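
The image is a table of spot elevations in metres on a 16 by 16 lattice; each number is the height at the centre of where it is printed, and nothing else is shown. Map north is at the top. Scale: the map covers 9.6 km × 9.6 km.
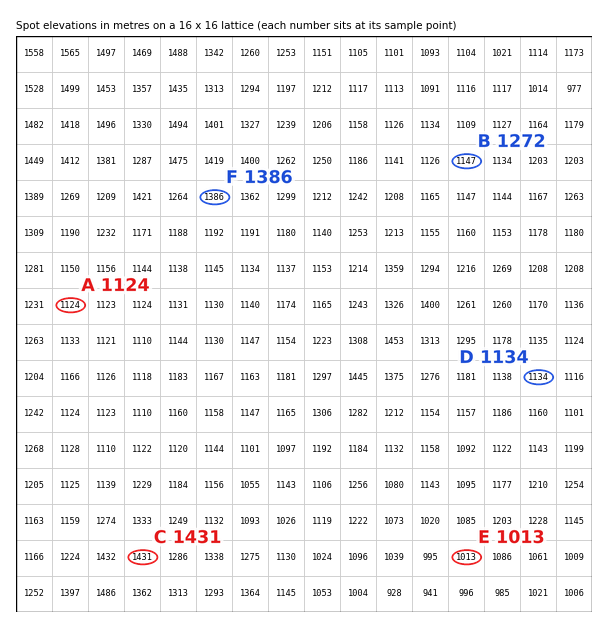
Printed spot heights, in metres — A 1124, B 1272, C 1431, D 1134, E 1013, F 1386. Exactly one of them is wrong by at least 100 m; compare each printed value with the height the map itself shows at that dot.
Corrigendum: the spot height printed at B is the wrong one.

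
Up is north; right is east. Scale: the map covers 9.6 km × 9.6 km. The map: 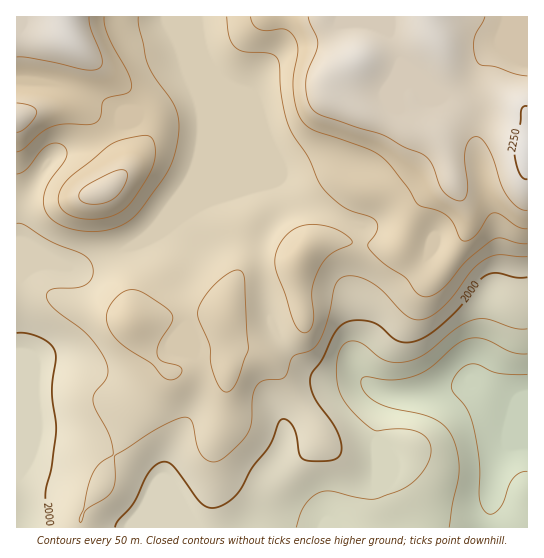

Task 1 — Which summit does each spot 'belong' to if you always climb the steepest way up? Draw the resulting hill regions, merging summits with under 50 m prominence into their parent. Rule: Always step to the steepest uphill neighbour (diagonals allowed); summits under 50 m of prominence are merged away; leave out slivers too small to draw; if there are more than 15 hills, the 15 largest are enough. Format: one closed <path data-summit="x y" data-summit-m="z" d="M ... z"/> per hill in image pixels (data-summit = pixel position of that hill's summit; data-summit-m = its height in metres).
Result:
<path data-summit="527 151" data-summit-m="2260" d="M527 16l-330 1 0 74 6 43-6 31-9 22-17 19-12 17-22 21-32 12-24 12-42-3-10 6-8 8-5-2 1 251 511-1z"/><path data-summit="105 190" data-summit-m="2214" d="M187 77l-18 10-38 32-9 4-16 12-21 10-24 7-14 11-23 34-5 12 2 68 18-12 19 0 11 3 16-1 20-11 32-12 22-21 12-17 17-19 12-33 3-20-2-23-6-24z"/><path data-summit="63 17" data-summit-m="2249" d="M197 16l-180 0-1 63 34 4 17 4 30 12 21 12 21 0 30-24 18-10 8 10 3 12z"/><path data-summit="17 118" data-summit-m="2219" d="M23 80l-7 1 0 194 3 2 0-68 5-12 23-34 14-11 24-7 14-6 23-16 9-4 8-8-2-2-19 2-21-12-30-12z"/>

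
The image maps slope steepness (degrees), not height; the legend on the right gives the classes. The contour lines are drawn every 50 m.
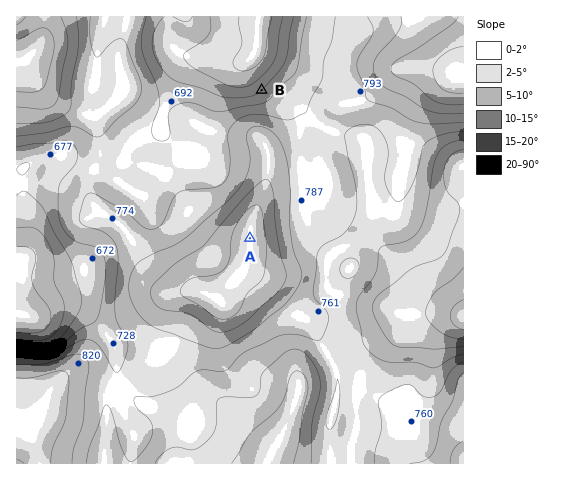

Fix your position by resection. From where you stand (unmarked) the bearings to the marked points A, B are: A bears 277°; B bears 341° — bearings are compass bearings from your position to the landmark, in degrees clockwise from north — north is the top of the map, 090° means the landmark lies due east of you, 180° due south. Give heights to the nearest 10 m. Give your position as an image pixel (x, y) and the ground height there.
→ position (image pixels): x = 315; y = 246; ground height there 760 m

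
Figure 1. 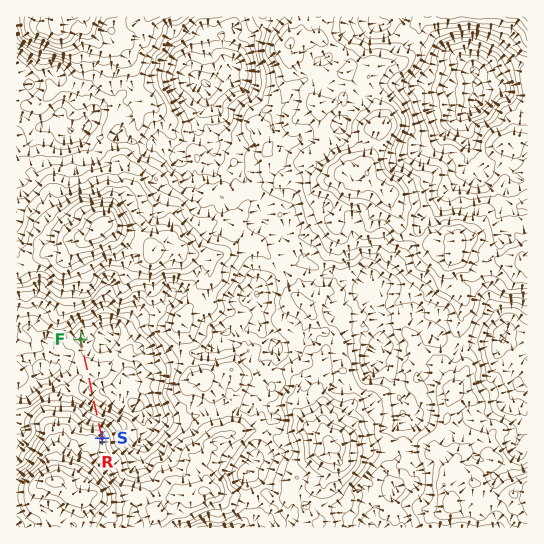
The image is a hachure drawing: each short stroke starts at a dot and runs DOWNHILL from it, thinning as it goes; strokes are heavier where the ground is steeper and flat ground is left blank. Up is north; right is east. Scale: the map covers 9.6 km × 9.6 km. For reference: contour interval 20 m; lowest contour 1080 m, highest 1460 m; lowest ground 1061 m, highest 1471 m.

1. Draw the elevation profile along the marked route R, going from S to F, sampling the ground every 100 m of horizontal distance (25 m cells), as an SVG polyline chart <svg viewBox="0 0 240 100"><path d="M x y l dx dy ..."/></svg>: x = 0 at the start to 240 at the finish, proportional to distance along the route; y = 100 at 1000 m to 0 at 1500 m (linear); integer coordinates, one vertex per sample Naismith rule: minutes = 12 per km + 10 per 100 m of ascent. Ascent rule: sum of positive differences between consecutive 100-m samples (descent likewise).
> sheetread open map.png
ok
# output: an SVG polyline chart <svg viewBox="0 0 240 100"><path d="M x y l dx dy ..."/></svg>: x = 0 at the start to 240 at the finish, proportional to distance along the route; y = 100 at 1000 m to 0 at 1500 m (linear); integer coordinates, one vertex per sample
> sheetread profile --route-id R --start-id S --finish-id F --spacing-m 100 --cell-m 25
<svg viewBox="0 0 240 100"><path d="M0 38l13 1 12 3 13 6 13 4 12 3 13 3 13 3 12 3 13 1 13-1 12-2 13-1 13 0 13 1 12 1 13 1 13 0 12 1 12 1"/></svg>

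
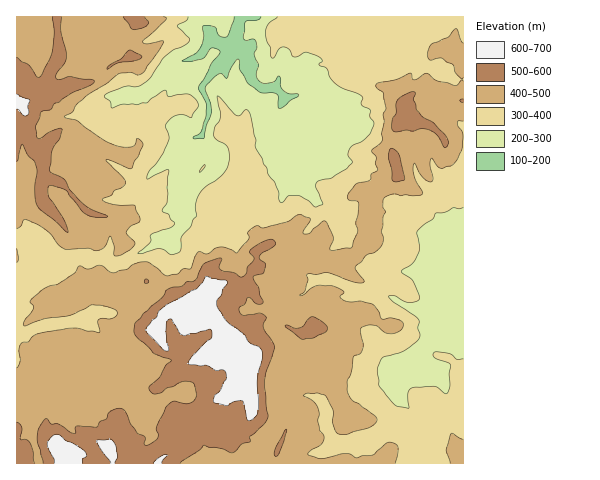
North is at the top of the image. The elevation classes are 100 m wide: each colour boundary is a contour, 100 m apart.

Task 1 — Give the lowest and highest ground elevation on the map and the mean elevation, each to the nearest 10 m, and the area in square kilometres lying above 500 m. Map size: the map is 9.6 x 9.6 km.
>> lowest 150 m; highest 690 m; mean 400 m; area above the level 14.7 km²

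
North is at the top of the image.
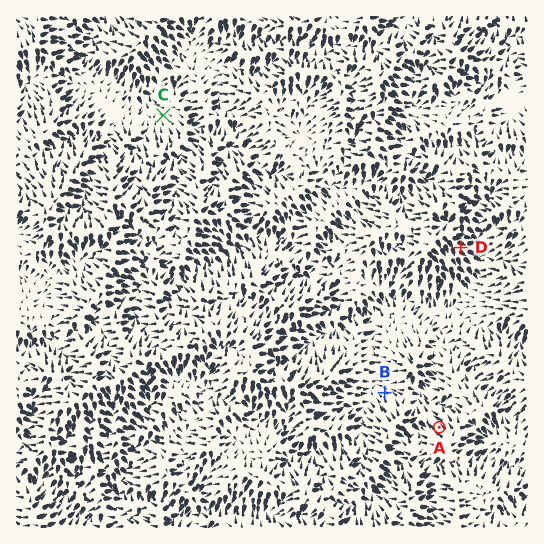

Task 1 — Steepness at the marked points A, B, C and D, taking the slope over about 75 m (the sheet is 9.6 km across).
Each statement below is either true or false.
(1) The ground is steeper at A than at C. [true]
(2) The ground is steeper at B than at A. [false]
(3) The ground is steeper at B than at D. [false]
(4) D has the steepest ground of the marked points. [false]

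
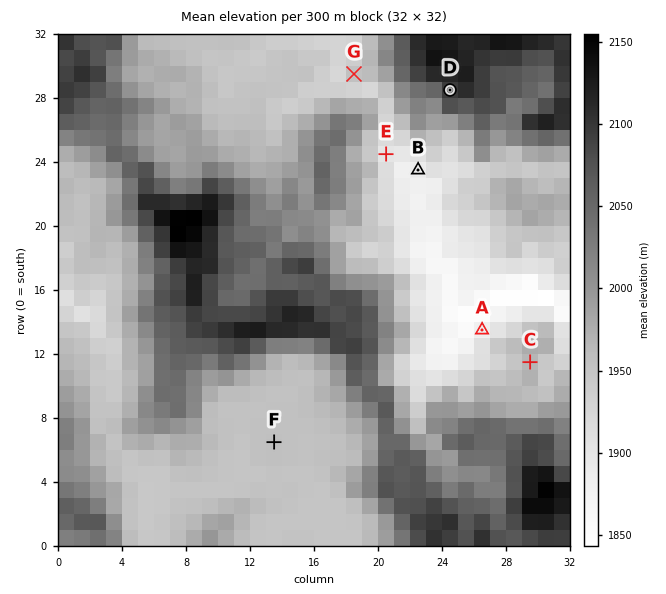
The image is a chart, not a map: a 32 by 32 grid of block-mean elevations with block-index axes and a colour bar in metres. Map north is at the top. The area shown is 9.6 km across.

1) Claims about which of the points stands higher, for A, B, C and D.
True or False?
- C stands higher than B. True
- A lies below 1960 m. True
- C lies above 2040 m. False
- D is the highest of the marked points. True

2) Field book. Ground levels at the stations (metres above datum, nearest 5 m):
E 1900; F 1955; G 1955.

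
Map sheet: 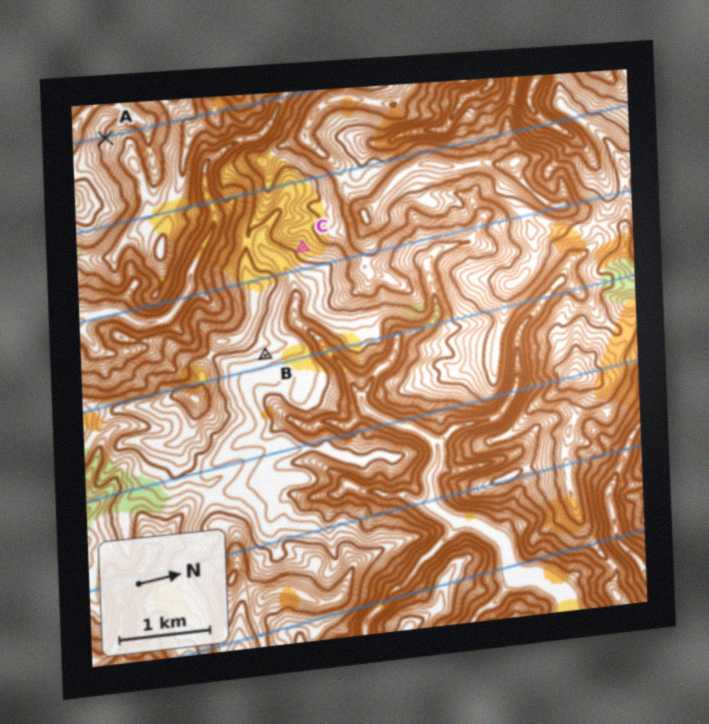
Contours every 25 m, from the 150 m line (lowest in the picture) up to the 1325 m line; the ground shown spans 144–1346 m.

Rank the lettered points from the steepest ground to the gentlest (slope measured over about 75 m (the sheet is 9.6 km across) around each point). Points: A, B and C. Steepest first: A C B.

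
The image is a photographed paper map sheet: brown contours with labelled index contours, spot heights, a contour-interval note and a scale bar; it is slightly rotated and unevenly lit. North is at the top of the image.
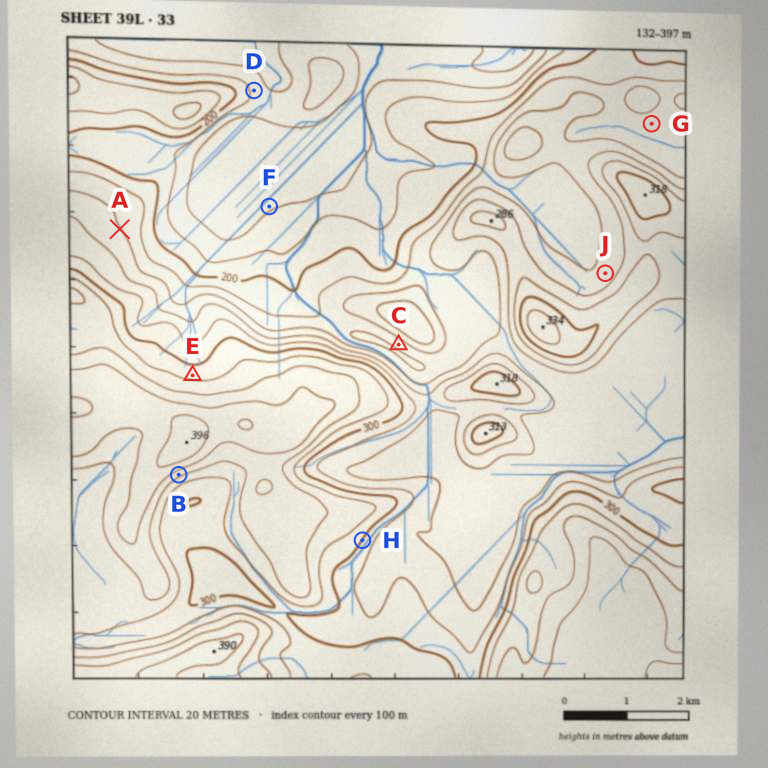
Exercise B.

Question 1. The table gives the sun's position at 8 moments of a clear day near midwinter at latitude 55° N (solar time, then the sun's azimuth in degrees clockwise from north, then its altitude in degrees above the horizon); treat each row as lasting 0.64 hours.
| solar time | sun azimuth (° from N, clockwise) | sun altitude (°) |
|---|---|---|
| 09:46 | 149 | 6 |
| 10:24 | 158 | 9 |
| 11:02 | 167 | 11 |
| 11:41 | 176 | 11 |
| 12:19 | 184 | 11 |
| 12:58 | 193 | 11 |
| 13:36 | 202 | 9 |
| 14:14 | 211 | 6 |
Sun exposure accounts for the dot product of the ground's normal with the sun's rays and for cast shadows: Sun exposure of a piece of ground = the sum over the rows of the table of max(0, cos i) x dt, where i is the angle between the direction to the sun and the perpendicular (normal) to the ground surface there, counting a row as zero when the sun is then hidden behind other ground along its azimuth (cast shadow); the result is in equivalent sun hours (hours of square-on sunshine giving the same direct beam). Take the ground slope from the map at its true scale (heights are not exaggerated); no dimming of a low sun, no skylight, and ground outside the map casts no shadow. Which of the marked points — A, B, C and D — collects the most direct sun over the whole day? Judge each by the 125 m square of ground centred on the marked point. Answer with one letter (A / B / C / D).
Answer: B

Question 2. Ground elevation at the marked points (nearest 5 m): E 315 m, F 160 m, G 230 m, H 300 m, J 245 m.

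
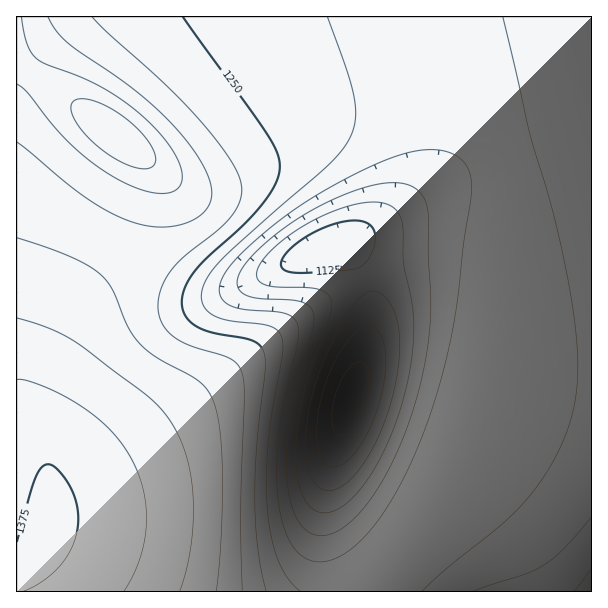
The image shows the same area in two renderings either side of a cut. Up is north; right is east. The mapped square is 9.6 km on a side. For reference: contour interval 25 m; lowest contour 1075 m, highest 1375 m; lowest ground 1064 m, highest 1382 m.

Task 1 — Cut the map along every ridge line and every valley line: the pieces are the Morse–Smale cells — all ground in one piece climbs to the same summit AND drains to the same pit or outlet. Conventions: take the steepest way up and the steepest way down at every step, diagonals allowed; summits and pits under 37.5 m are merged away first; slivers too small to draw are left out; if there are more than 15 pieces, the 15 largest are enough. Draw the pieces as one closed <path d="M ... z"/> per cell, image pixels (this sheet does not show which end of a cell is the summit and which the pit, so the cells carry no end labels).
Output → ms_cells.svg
<path d="M495 157l-10 3-36 18-75 51-18 9-48 16-62 30-24 8-19 0-30-12-48-32-50-25-58-35-1 403 347 1 31-34 32-43 25-47 23-58 16-68 8-57 4-63 0-40z"/><path d="M591 16l-574 0-1 46 104 76 35 28 19 10 20 0 9-2 27-16 55-37 33-17 32-10 31-4 35 2 21 6 18 10 26 23 7 10 7 16 23-9 72-18 2-2z"/><path d="M591 128l-58 16-37 12 6 26 0 40-4 63-8 57-16 68-17 45-23 45-30 45-39 47 227-1z"/><path d="M17 62l-1 126 59 35 50 25 48 32 30 12 19 0 17-4 69-34 48-16 18-9 75-51 45-22-6-15-7-10-26-23-18-10-21-6-35-2-31 4-32 10-48 26-52 36-24 10-20 0-19-10-35-28z"/>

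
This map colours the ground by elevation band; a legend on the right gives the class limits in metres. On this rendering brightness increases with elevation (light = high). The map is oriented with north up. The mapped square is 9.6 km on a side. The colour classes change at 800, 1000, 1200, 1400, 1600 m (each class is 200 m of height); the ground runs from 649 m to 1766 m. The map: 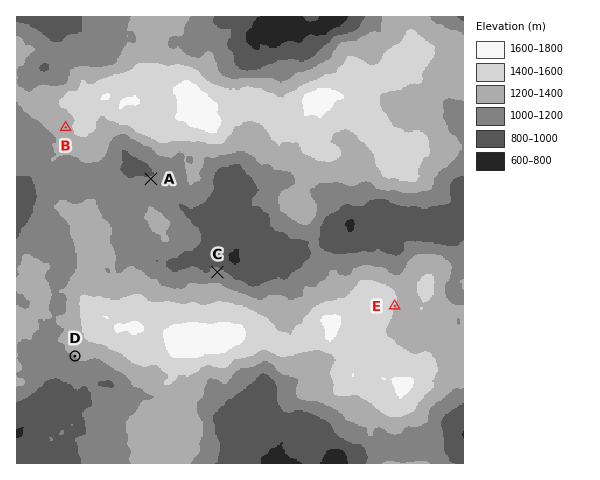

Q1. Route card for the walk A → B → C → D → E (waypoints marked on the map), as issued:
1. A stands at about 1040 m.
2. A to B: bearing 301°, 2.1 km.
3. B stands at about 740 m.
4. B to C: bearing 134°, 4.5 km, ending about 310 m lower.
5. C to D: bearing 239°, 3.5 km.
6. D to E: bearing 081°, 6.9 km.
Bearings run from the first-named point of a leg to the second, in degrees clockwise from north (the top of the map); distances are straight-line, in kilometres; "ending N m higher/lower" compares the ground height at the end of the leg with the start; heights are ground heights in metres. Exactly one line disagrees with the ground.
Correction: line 3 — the height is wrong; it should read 1360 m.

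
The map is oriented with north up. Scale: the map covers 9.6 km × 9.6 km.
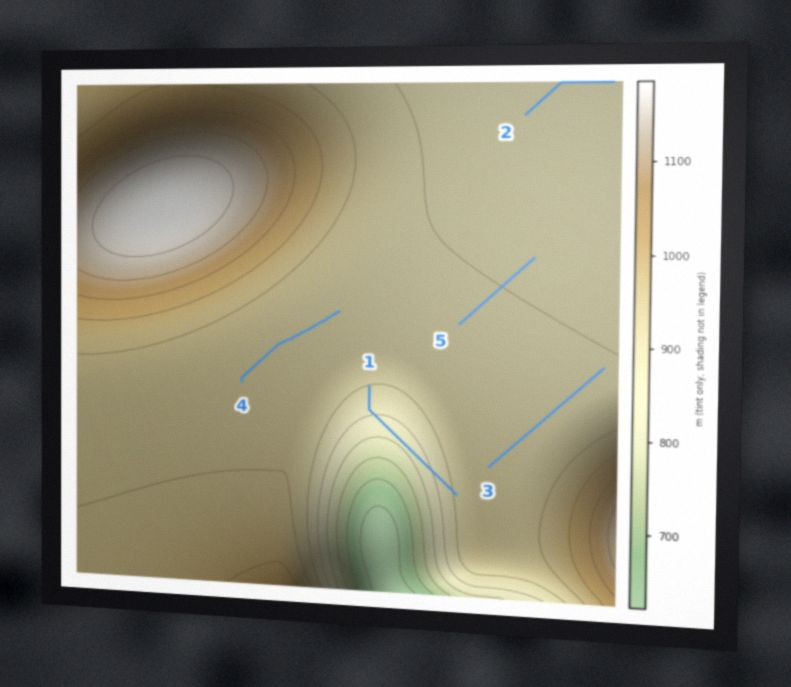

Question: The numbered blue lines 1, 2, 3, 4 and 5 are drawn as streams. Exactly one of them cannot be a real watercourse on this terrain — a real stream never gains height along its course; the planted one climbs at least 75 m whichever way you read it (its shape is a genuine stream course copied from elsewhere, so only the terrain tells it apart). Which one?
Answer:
1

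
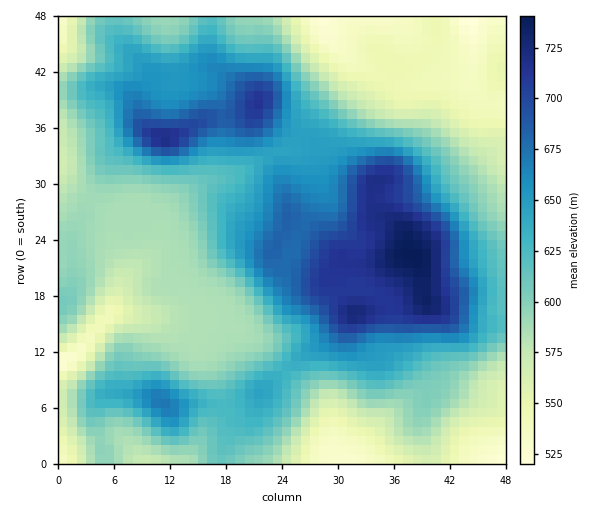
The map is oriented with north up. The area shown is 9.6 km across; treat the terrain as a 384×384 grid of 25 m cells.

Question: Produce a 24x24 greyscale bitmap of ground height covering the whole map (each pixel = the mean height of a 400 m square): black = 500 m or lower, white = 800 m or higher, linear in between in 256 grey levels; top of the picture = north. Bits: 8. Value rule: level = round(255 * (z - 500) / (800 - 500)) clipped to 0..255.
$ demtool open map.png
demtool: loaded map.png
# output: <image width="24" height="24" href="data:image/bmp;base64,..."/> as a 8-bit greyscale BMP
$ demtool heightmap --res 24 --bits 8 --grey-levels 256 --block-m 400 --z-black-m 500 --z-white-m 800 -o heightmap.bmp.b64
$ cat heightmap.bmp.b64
<image width="24" height="24" href="data:image/bmp;base64,Qk12BgAAAAAAADYEAAAoAAAAGAAAABgAAAABAAgAAAAAAEACAAATCwAAEwsAAAABAAAAAAAAAAAAAAEBAQACAgIAAwMDAAQEBAAFBQUABgYGAAcHBwAICAgACQkJAAoKCgALCwsADAwMAA0NDQAODg4ADw8PABAQEAAREREAEhISABMTEwAUFBQAFRUVABYWFgAXFxcAGBgYABkZGQAaGhoAGxsbABwcHAAdHR0AHh4eAB8fHwAgICAAISEhACIiIgAjIyMAJCQkACUlJQAmJiYAJycnACgoKAApKSkAKioqACsrKwAsLCwALS0tAC4uLgAvLy8AMDAwADExMQAyMjIAMzMzADQ0NAA1NTUANjY2ADc3NwA4ODgAOTk5ADo6OgA7OzsAPDw8AD09PQA+Pj4APz8/AEBAQABBQUEAQkJCAENDQwBEREQARUVFAEZGRgBHR0cASEhIAElJSQBKSkoAS0tLAExMTABNTU0ATk5OAE9PTwBQUFAAUVFRAFJSUgBTU1MAVFRUAFVVVQBWVlYAV1dXAFhYWABZWVkAWlpaAFtbWwBcXFwAXV1dAF5eXgBfX18AYGBgAGFhYQBiYmIAY2NjAGRkZABlZWUAZmZmAGdnZwBoaGgAaWlpAGpqagBra2sAbGxsAG1tbQBubm4Ab29vAHBwcABxcXEAcnJyAHNzcwB0dHQAdXV1AHZ2dgB3d3cAeHh4AHl5eQB6enoAe3t7AHx8fAB9fX0Afn5+AH9/fwCAgIAAgYGBAIKCggCDg4MAhISEAIWFhQCGhoYAh4eHAIiIiACJiYkAioqKAIuLiwCMjIwAjY2NAI6OjgCPj48AkJCQAJGRkQCSkpIAk5OTAJSUlACVlZUAlpaWAJeXlwCYmJgAmZmZAJqamgCbm5sAnJycAJ2dnQCenp4An5+fAKCgoAChoaEAoqKiAKOjowCkpKQApaWlAKampgCnp6cAqKioAKmpqQCqqqoAq6urAKysrACtra0Arq6uAK+vrwCwsLAAsbGxALKysgCzs7MAtLS0ALW1tQC2trYAt7e3ALi4uAC5ubkAurq6ALu7uwC8vLwAvb29AL6+vgC/v78AwMDAAMHBwQDCwsIAw8PDAMTExADFxcUAxsbGAMfHxwDIyMgAycnJAMrKygDLy8sAzMzMAM3NzQDOzs4Az8/PANDQ0ADR0dEA0tLSANPT0wDU1NQA1dXVANbW1gDX19cA2NjYANnZ2QDa2toA29vbANzc3ADd3d0A3t7eAN/f3wDg4OAA4eHhAOLi4gDj4+MA5OTkAOXl5QDm5uYA5+fnAOjo6ADp6ekA6urqAOvr6wDs7OwA7e3tAO7u7gDv7+8A8PDwAPHx8QDy8vIA8/PzAPT09AD19fUA9vb2APf39wD4+PgA+fn5APr6+gD7+/sA/Pz8AP39/QD+/v4A////ACVAUUdCR0xRYF5WTjkjGhodJjE6MyQcFzFKUElPY2lbY2dmW0crHiEnM0NIPCojID1bXVtrhIRraGxxalg8KS85PktTSTkxLkFicnaEkIRyam54dGNLO0JRU1JWVEk7MzNRam91eGVZWWNxdWtdV15qbGJbV09BOBkuUV1aV01JS1FZZHJ2eH1+fXVqYl1URi8hO05LSEdHSElLVGp+jJWLhYWAf35vXUwyJjU8QkVHR0hLXXKEoLSwqKmqqpx8a1lILS48Q0ZHR0lVdY2drbm5tLjEvaSAaVZQPzlDR0dISlJsipiqsrKztr7HuaGCaFFPRkBDR0hLVmmGl5motLa4wcjKt5V4ZVBOSUdGR0lQZXuOm5ihsLS1wsvJt5BzYU9NSUlJSEpTaXyIl5qboqq1vsfBrYhpWEpNSklJSU1Ya3iBkZuVk6G3u7iqk3RaTUZMTUxMTlJbaHB7jJOMi522tqyVeGJTRz9NWFlbYmRjZWp1hYeEhpiwt6qJaldLPz5RY2t+ko18d3l5fH1+gIWQmI1yXkxBOUFTZYCkt7Gcj5KViH19e3dybWRYTD00M0dba4qhnp+moKOtmoB2bV1ORD8/OCwmJVRqdYmQh4iQlaKzpoBoVkQ4LykqKSMiIlNreIGFg4OGjZmimnRVPy8pJyYkIyAgKDpQZXaAfX2GioSBfV4+KSAkJycmJCAeKSpJZXRvYWR2d2ZiYEYpGx0kJSIkJR4aIyZKYWRaUVNjZ1ZTTTUdFRseHR4jJhgVHA=="/>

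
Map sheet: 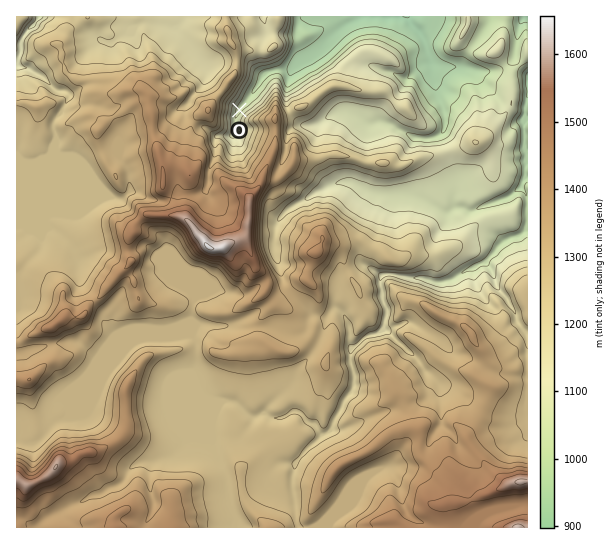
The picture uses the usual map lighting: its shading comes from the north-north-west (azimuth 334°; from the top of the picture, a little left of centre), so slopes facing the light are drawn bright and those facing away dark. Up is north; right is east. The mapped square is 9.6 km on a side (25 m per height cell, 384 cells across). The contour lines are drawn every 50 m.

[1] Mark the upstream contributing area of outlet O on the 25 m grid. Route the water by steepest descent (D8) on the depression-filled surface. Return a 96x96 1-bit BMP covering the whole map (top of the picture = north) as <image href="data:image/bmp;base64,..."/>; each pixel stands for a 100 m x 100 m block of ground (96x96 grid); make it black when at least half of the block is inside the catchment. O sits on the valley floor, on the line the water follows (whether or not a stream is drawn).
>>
<image width="96" height="96" href="data:image/bmp;base64,Qk2+BAAAAAAAAD4AAAAoAAAAYAAAAGAAAAABAAEAAAAAAIAEAAATCwAAEwsAAAIAAAAAAAAA////AAAAAAAAAAAAAAAAAAAAAAAAAAAAAAAAAAAAAAAAAAAAAAAAAAAAAAAAAAAAAAAAAAAAAAAAAAAAAAAAAAAAAAAAAAAAAAAAAAAAAAAAAAAAAAAAAAAAAAAAAAAAAAAAAAAAAAAAAAAAAAAAAAAAAAAAAAAAAAAAAAAAAAAAAAAAAAAAAAAAAAAAAAAAAAAAAAAAAAAAAAAAAAAAAAAAAAAAAAAAAAAAAAAAAAAAAAAAAAAAAAAAAAAAAAAAAAAAAAAAAAAAAAAAAAAAAAAAAAAAAAAAAAAAAAAAAAAAAAAAAAAAAAAAAAAAAAAAAAAAAAAAAAAAAAAAAAAAAAAAAAAAAAAAAAAAAAAAAAAAAAAAAAAAAAAAAAAAAAAAAAAAAAAAAAAAAAAAAAAAAAAAAAAAAAAAAAAAAAAAAAAAAAAAAAAAAAAAAAAAAAAAAAAAAAAAAAAAAAAAAAAAAAAAAAAAAAAAAAAAAAAAAAAAAAAAAAAAAAAAAAAAAAAAAAAAAAAAAAAAAAAAAAAAAAAAAAAAAAAAAAAAAAAAAAAAAAAAAAAAAAAAAAAAAAAAAAAAAAAAAAAAAAAAAAAAAAAAAAAAAAAAAAAAAAAAAAAAAAAAAAAAAAAAAAAAAAAAAAAAAAAAAAAAAAAAAAAAAAAAAAAAAAAAAAAAAAAAAAAAAAAAAAAAAAAAAAAAAAAAAAAAAAAAAAAAAAAAAAAAAAAAAAAAAAAAAAAAAAAAAAAAAAAAAAAAAAAAAAAAAAAAAAAAAAAAAAAAAAAAAAAAAAAAAAAAAAAAAAAAAAAAAAAAAAAAAAAAAAAAAAAAAAAAAAAAAAAAAAAAAAAABAAAAAAAAAAAAAAAHwAAAAAAAAAAAAAAH+AAAAAAAAAAAAAAP+AAAAAAAAAAAAAAf/AAAAAAAAAAAAAA//AAAAAAAAAAAAAD//AAAAAAAAAAAAAH//AAAAAAAAAAAAAH//AAAAAAAAAAAAAH//AAAAAAAAAAAAAH//AAAAAAAAAAAAAP//gAAAAAAAAAAAAf//wAAAAAAAAAAAAf//wAAAAAAAAAAAAf//4AAAAAAAAAAAAP//4AAAAAAAAAAAAA//4AAAAAAAAAAAAA//8AAAAAAAAAAAAA//8AAAAAAAAAAAAA//+AAAAAAAAAAAAA//+AAAAAAAAAAAAA//+AAAAAAAAAAAAAf/+AAAAAAAAAAAAAf/+AAAAAAAAAAAAAf/8AAAAAAAAAAAAAP+AAAAAAAAAAAAAAAAAAAAAAAAAAAAAAAAAAAAAAAAAAAAAAAAAAAAAAAAAAAAAAAAAAAAAAAAAAAAAAAAAAAAAAAAAAAAAAAAAAAAAAAAAAAAAAAAAAAAAAAAAAAAAAAAAAAAAAAAAAAAAAAAAAAAAAAAAAAAAAAAAAAAAAAAAAAAAAAAAAAAAAAAAAAAAAAAAAAAAAAAAAAAAAAAAAAAAAAAAAAAAAAAAAAAAAAAAAAAAAAAAAAAAAAAAAAAAAAAAAAAAAAAAAAAAAAAAAAAAAAAAAAAAAAAAAAAAAAAA="/>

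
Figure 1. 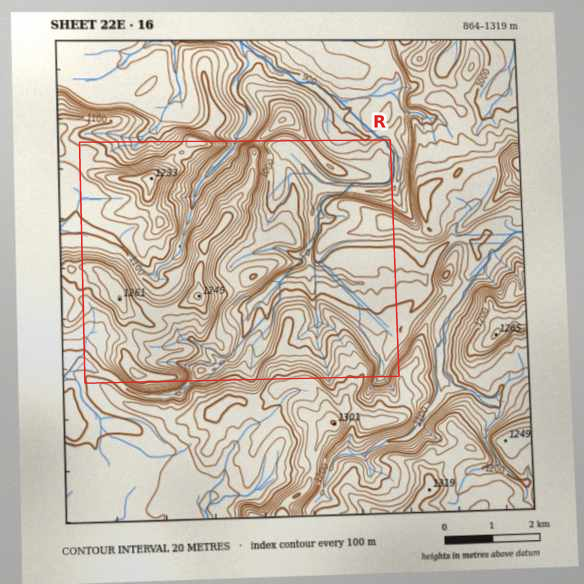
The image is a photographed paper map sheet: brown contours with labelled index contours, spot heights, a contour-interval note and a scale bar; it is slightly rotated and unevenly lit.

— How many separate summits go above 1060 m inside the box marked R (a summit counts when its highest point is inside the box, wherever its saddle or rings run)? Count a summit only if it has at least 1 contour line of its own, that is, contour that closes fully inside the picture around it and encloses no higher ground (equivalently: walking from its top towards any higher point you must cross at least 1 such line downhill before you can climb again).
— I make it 8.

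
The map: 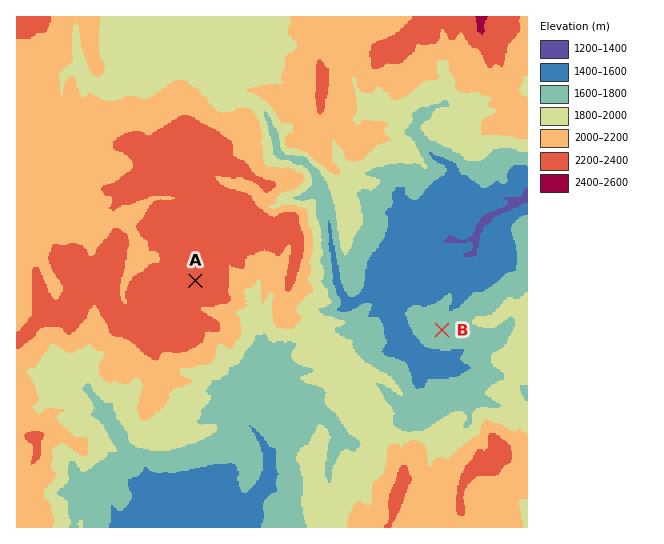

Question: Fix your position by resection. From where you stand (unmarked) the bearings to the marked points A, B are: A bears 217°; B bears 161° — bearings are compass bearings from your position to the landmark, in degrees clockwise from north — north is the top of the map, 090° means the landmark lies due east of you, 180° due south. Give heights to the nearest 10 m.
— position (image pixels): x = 353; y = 71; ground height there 2040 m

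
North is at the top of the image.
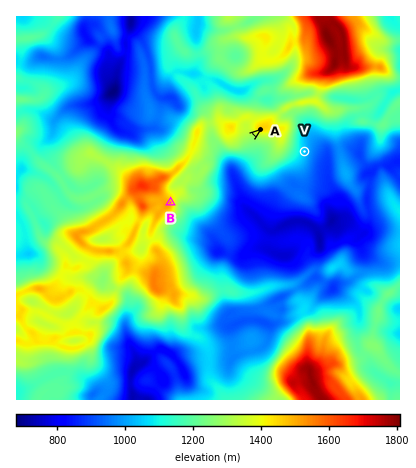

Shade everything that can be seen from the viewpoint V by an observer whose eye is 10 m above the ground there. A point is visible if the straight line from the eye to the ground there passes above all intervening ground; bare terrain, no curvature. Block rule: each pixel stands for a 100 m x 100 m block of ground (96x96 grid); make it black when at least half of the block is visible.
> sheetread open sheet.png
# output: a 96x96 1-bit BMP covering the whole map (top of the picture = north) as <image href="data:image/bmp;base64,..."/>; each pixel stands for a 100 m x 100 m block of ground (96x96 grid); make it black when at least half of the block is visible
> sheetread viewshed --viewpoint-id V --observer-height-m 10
<image width="96" height="96" href="data:image/bmp;base64,Qk2+BAAAAAAAAD4AAAAoAAAAYAAAAGAAAAABAAEAAAAAAIAEAAATCwAAEwsAAAIAAAAAAAAA////AAAAAAAAAAAAAAAf/AAGG+AAAAAAAAAP/AAAD8AAAAAAAAAB+AAAD8AAAAAAAAAA+AAAD4AAAAAAAAAAeAAADwAAAAAAAAAAeBwADgAAAAAAAAAAPjgACAAAAAAAAAAAP/wQAAAAAAAAAAAAH//8AAAAAAAAAAAAB///wAAAAAAAAAAAA////AAAAAAAAAAAAf///gAAAAAAAAAAAP//8AAAAAAAAAAAAP/59iAAAAAAAAAAAH/53+AAAAAAAAAAAH/9j8AAAAAAAAAAAD/9z8AAAAAAAAAAAD///8AAAAAAAAAAAA//h8AAAAAAAAAAAAf/w8AAAAAAAAAAAAH/88AAAAAAAAAAAAD//8AAAAAAAAAAAAN//+AAAAAAAAAAAAH/H+AAAAAAAAAAAAH+D/AAAAAAAAAAAAf4B/AAAAAAAAAAAAPgD3gAAAAAAAAAfAHwDj4AAAAAAAAAH+BwB/8AAAAAAAAAB/4QB/8AAAAAAAAAA/8AA/8AAAAAAAAAAP+AA/8AAAAAAAAAAB/8D/8AAAAAAAAAAA//H/8AAAAAAAAAAAf///8AAAAAAAAAAAH///8AAAAAAAAAAAD///8AAAAAAAAAAAAH//8AAAAAAAAAAAAH//8AAAAAAAAAAAAH//8AAAAAAAAAAAAH//8AAAAAAAAAAAAH//8AAAAAAAAAAAAD/n8AAAAAAAAAAAAA/n8AAAAAAAAAAAAAfn8AAAAAAAAAAAAAPn8AAAAAAAAAAAAAHj8AAAAAAAAAAAAAHj8AAAAAAAAAAAAAPD4AAAAAAAAAAABg/B4AAAAAAAAAAAHg+BwAAAAAAAAAAAH4OBwAAAAAAAAAAAD/OBwAAAAAAAAAAAD/4BgAAAAAAAAAAAD/4BgAAAAAAAAAAAD/4BgAAAAAAAAAAAB/4BAAAAAAAAAAAAB/4AAAAAAAAAAAAAB/wAAAAAAAAAAAAAD/wAAAAAAAAAAAAAH/wIAAAAAAAAAAAB//wcAAAAAAAAAAAB//geAAAAAAAAAAAB//geAAAAAAAAAAAB//geAAAAAAAAAAAB//geAAAAAAAAAAAB//n+AAAAAAAAAAAB////AAAAAAAAAAAA////AAAAAAAAAAAAH//hAAAAAAAAAAAAH/2AAAAAAAAAAAAAP/DAAAAAAAAAAAAAf8CAAAAAAAAAAAAAfwAAAAAAAAAAAAAADgAAAAAAAAAAAAAAAAAAAAAAAAAAAAAAAAAAAAAAAAAAAAAAAAAAAAAAAAAAAAAAAAAAAAAAAAAAAAAAAeAAAAAAAAAAAAAAD/wAAAAAAAAAAAAAA//gAAAAAAAAAAAAAB/hAAAAAAAAAAAAAAAAAAAAAAAAAAAAAAAAAAAAAAAAAAAAAAAAAAAAAAAAAAAAAAAAAAAAAAAAAAAAAAAAAAAAAAAAAAAAAAAAAAAAAAAAAAAAAAAAAAAAAAAAAAAAAAAAAAAAAAAAAAAAAAAAAAAAAAAAAAAAAAAAAAAAAAAAAAAAAAAAAAAAAAAAAAAAAAAAAAAAAAAAAAAAAAAAA="/>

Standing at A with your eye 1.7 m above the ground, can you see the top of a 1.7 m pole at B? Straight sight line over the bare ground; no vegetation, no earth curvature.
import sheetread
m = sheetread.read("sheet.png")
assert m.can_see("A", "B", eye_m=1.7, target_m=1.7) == True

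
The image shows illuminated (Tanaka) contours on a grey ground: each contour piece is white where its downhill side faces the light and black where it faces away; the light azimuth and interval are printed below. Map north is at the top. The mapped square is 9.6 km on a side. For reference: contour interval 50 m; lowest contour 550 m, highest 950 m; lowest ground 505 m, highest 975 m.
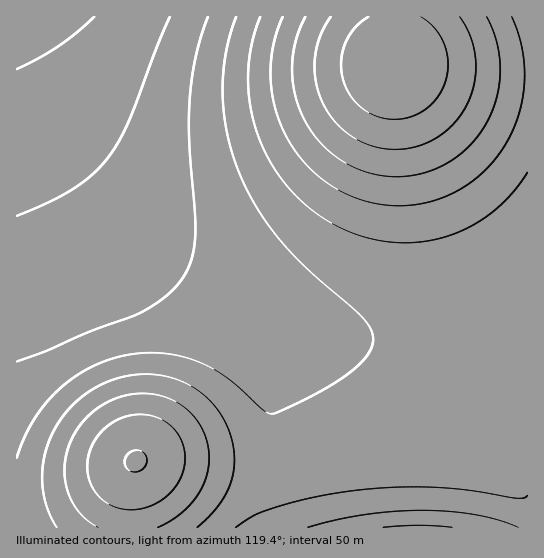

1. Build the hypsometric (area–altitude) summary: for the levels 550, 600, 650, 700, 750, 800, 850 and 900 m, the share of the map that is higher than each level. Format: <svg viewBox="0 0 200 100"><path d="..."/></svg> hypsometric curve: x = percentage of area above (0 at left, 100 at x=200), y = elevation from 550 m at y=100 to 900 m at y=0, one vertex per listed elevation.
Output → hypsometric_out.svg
<svg viewBox="0 0 200 100"><path d="M193 100l-7-14-13-15-16-14-18-14-59-14-36-15-28-14"/></svg>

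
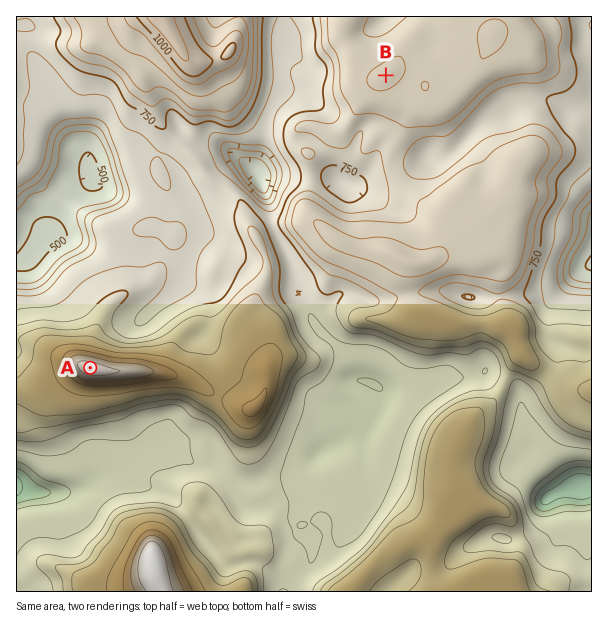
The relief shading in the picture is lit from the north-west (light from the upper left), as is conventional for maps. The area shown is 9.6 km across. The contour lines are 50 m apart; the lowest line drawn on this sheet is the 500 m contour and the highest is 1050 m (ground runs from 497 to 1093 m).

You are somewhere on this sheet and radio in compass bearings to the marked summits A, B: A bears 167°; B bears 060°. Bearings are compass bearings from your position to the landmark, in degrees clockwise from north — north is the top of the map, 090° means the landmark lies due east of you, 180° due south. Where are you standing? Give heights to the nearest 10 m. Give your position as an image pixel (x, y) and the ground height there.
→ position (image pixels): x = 65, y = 260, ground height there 590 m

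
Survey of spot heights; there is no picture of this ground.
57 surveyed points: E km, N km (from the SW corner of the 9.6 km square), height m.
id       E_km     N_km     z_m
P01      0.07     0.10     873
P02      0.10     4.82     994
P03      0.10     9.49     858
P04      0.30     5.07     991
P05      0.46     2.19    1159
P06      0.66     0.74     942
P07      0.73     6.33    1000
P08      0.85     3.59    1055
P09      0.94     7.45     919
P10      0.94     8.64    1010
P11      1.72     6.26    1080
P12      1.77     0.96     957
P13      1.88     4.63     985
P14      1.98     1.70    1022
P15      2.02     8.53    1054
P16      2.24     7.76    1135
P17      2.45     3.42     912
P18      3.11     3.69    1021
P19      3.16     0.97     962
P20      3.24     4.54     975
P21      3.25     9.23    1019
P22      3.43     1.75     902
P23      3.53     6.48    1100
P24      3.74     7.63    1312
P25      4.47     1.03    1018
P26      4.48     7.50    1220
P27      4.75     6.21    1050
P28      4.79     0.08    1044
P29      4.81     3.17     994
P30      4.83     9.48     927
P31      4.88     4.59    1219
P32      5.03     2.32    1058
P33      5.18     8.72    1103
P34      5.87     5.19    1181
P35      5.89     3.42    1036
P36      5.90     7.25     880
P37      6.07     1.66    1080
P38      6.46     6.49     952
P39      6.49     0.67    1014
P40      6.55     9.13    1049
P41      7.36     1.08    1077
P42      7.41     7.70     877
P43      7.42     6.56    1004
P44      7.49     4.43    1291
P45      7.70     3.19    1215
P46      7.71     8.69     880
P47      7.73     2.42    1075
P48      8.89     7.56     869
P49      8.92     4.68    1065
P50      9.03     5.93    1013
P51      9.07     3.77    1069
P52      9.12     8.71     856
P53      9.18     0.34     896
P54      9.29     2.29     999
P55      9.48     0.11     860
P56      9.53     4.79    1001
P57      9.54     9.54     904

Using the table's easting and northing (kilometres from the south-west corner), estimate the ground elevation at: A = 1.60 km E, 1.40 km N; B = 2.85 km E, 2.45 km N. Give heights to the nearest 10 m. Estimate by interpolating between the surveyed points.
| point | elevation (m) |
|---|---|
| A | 1030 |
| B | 910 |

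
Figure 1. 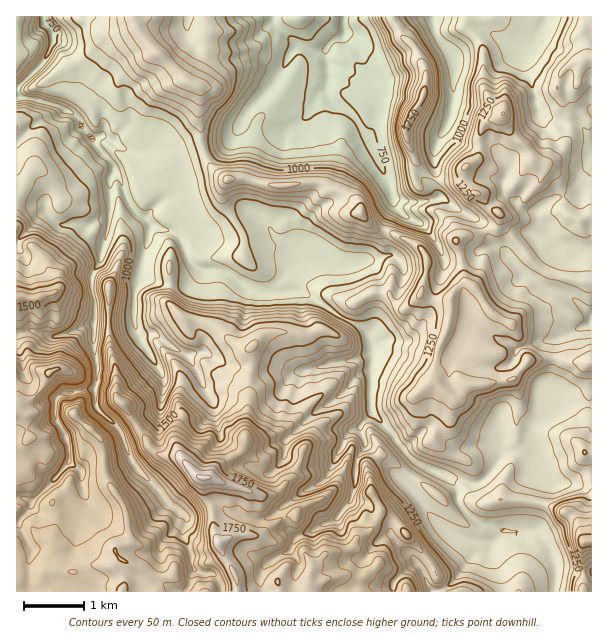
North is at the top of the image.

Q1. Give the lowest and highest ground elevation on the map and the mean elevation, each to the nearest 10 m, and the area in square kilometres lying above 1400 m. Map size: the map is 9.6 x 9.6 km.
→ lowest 670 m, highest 1910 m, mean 1190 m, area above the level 19.3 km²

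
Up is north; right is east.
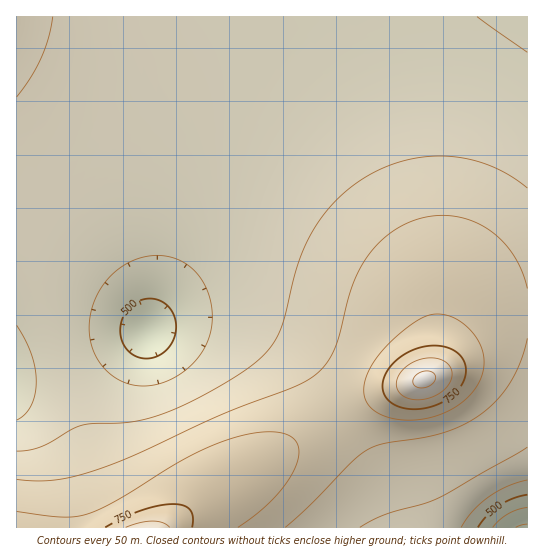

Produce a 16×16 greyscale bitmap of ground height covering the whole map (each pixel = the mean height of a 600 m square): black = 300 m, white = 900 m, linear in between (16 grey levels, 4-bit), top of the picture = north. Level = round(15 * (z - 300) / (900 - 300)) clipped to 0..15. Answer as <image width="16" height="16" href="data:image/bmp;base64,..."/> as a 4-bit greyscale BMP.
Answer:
<image width="16" height="16" href="data:image/bmp;base64,Qk32AAAAAAAAAHYAAAAoAAAAEAAAABAAAAABAAQAAAAAAIAAAAATCwAAEwsAABAAAAAAAAAAAAAAABEREQAiIiIAMzMzAERERABVVVUAZmZmAHd3dwCIiIgAmZmZAKqqqgC7u7sAzMzMAN3d3QDu7u4A////AKqry7qYiHdkmZqru6mIiHZ4iJqqqpmIiHd3iJmpmqqYZ3ZniJmr3KlnZVZ3iZrMqXdlVmeImqqpd2ZWd3iZqql3dmZ3eImZmXd3d3d4iJmYd3d3d3eIiIh3d3d3d3eId3d3d3d3d3d3d3d3d3d3d3eHd3d3d3d2Zod3d3d3ZmZm"/>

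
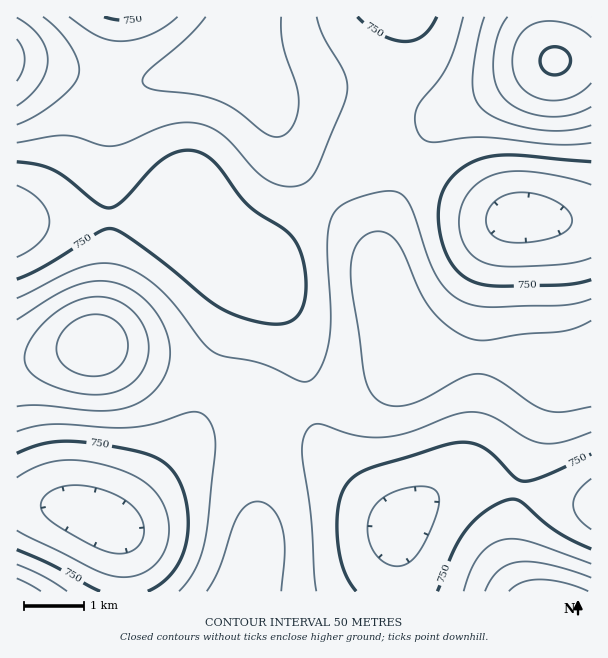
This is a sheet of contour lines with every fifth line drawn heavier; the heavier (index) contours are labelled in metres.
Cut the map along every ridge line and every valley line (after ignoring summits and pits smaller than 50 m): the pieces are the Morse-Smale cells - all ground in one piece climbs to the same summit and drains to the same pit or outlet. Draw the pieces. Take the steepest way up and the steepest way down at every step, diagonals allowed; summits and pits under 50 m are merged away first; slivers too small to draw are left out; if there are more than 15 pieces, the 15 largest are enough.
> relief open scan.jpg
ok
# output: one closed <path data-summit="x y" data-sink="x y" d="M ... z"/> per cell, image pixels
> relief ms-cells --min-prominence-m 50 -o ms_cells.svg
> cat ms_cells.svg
<path data-summit="17 60" data-sink="17 222" d="M230 54l-63 22-29 8-34-2-56-15-31-5-1 159 119-3 54-6 11 16 15 14 24 18 16 8 69-73-29-31-11-20-13-39-12-18z"/><path data-summit="591 362" data-sink="521 218" d="M410 169l-24 52-7 33 1 22 5 18 21 57 8 4 14 1 75 2 48 12 22 0 18-4 1-144-92-6z"/><path data-summit="93 345" data-sink="17 222" d="M189 212l-54 6-118 4-1 138 17 0 62-16 118 36 16-50 23-52 1-9-38-27-15-14z"/><path data-summit="591 362" data-sink="399 525" d="M408 352l-2 1-4 10-21 17-33 14-38 8 2 15 4 14 15 25 37 40 31 27 30-25 29-16 21-1 39 9 35-106 10-11 7-2-19-1-48-12-75-2-14-1z"/><path data-summit="93 345" data-sink="104 521" d="M95 344l-47 12-32 6 0 142 47 2 23 6 21 11 4 0 19-16 57-69 13-22 12-35z"/><path data-summit="555 60" data-sink="521 218" d="M591 60l-37 1-105 54-11 7-11 13-18 33 91 48 37 1 30 5 24 0z"/><path data-summit="243 591" data-sink="104 521" d="M215 380l-3 1-12 35-13 22-57 69-11 11-10 6 9 9 4 13 3 46 119-1 9-30 5-28-2-122-2-9-8-8z"/><path data-summit="243 591" data-sink="399 525" d="M309 402l-34 4-21-2 4 129-5 28-9 30 155 1 1-20-3-38 3-10-32-28-42-46-10-19z"/><path data-summit="17 60" data-sink="401 17" d="M399 16l-158 1-1 12-11 24 37 45 24 58 14 20 19 18 31-29 13-19 9-36 20-59 4-24z"/><path data-summit="591 362" data-sink="17 222" d="M324 196l-32 31-24 28-15 14 15 13 22 41 14 42 5 37 21-4 39-12 21-12 12-11 4-9-21-60-6-28-9-21-10-14z"/><path data-summit="555 60" data-sink="401 17" d="M548 16l-147 0-5 35-32 101 19 5 25 12 19-34 17-17 110-58-4-18z"/><path data-summit="17 60" data-sink="125 17" d="M240 16l-223 0-1 46 32 5 65 17 33-2 81-27 5-7 8-19z"/><path data-summit="546 591" data-sink="399 525" d="M479 481l-21 1-20 10-21 14-17 18-3 10 0 18 4 40 123-1-8-21-5-22 1-35 6-22z"/><path data-summit="17 591" data-sink="104 521" d="M51 505l-35 1 0 85 107 1 1-35-6-24-10-10-15-7-16-6z"/><path data-summit="243 591" data-sink="17 222" d="M255 270l-2 0-24 60-15 50 32 14 11 10 18 2 30-3 3-2 0-9-12-54-19-42-9-14z"/>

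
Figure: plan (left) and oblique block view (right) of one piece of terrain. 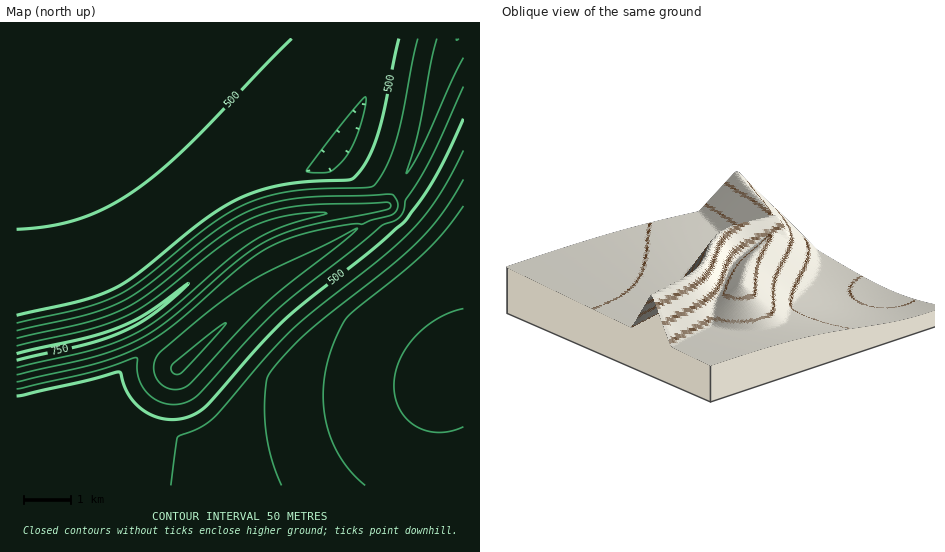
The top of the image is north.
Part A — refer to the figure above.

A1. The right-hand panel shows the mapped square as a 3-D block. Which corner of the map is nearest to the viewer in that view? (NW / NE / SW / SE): SW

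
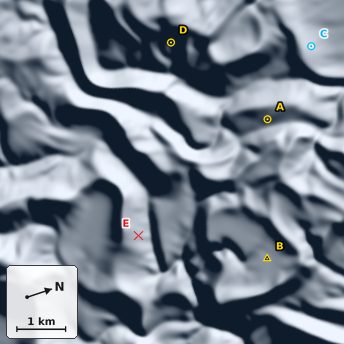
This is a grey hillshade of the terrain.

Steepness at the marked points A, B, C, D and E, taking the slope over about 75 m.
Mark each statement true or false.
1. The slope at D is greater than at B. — true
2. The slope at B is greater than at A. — false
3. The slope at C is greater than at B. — true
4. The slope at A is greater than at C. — false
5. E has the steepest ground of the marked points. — true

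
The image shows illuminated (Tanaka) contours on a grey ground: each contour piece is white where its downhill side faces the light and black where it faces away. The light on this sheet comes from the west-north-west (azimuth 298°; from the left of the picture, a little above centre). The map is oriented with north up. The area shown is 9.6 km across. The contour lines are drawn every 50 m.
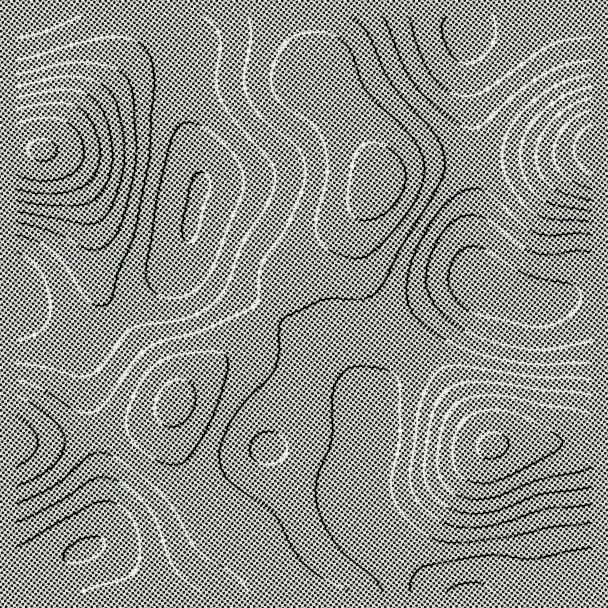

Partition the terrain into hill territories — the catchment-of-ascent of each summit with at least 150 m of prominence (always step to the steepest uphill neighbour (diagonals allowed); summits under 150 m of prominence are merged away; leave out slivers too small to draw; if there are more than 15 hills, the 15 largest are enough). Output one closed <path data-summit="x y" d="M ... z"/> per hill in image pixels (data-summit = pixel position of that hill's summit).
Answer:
<path data-summit="380 183" d="M468 16l-312 1 18 18 10 16 0 65 16 58 0 14-6 18-4 28-10 27-11 14-47 43-18 13-12 6-8 1-13-2-55-30 1 272 9 0 18-7-10 14 1 7 405-1-15-11-57-56-10-18 0-15 15-44 0-22-3-9 0-11 22-34 12-27 10-14 23-23 19-13 24-10-4-5-4-24 3-109-7-66z"/><path data-summit="492 446" d="M480 284l-9 2-28 16-29 28-10 14-12 27-18 25-4 9 0 11 3 9 0 22-15 44 2 19 8 14 57 56 16 12 105 0 21-9 24-3 1-284-11-1-30 7-15 0z"/><path data-summit="42 150" d="M155 16l-139 1 0 288 28 17 31 15 17 0 12-6 42-35 30-30 10-17 4-15 4-28 6-18 0-14-16-58 0-65-10-16z"/><path data-summit="591 149" d="M591 16l-121 0-2 8 0 56 7 66 0 54-3 24 2 43 2 12 6 7 54 16 15 0 21-6 20-2z"/>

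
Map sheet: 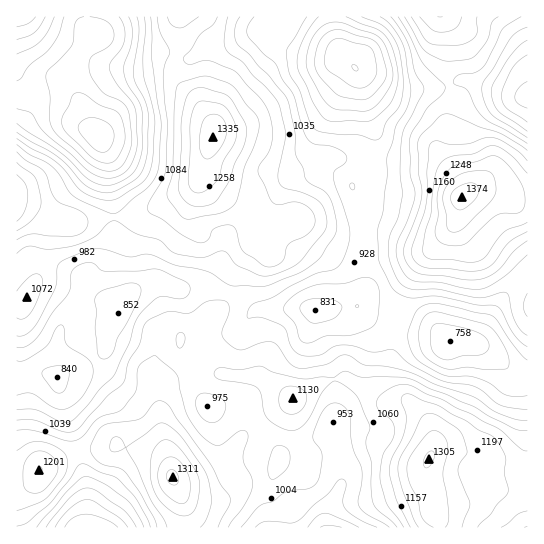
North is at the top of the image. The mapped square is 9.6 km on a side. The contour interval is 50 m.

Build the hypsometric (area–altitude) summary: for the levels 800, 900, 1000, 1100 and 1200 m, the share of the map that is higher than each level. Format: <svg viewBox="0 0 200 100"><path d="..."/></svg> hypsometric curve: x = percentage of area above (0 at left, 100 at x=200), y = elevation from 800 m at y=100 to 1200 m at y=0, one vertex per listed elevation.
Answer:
<svg viewBox="0 0 200 100"><path d="M188 100l-25-25-48-25-59-25-37-25"/></svg>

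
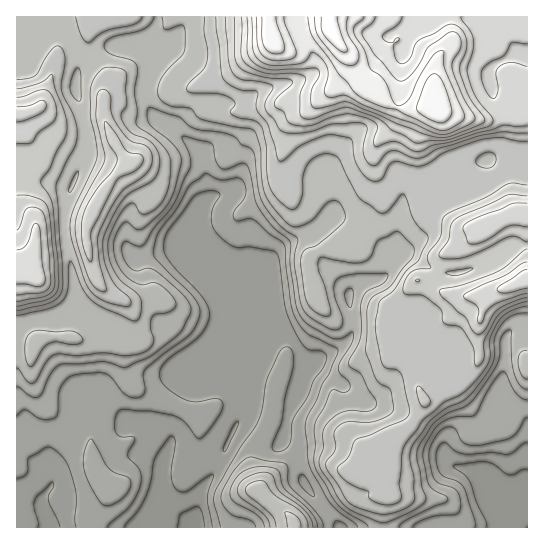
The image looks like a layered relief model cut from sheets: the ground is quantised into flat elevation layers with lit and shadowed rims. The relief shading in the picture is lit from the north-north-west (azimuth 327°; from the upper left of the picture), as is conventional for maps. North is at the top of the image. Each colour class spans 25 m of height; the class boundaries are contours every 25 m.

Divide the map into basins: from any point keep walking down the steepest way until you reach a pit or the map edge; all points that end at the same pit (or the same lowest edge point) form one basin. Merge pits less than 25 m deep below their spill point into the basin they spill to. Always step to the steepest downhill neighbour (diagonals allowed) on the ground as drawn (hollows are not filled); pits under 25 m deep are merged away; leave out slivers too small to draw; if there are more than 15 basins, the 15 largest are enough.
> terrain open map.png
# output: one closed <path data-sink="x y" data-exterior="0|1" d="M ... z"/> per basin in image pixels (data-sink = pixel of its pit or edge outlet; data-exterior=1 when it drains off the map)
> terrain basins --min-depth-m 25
<path data-sink="193 527" data-exterior="1" d="M527 16l-511 1 0 330 17 0-2 10 1 25 11 21 24 22 24 13 4 29 6 11 8 7-4 17-12 17 0 9 290 0 1-26 8-5-1-14-6-12 3-22 3-6 22-20 12-23 32-13 15-14 8-15-3-19 2-14 9-30 6-4 17-4 12-7 4 41-7 16 0 8 8 16z"/><path data-sink="527 527" data-exterior="1" d="M523 280l-12 7-17 4-6 4-9 30-2 14 3 19-8 15-15 14-32 13-12 23-22 20-3 6-3 22 6 12 1 14-8 5 1 26 143-1 0-165-8-17 0-8 7-16z"/><path data-sink="50 527" data-exterior="1" d="M31 348l-15 1 0 178 75 1 4-11 10-15 4-17-8-7-6-11-4-29-20-10-16-12-12-13-7-10-5-19z"/>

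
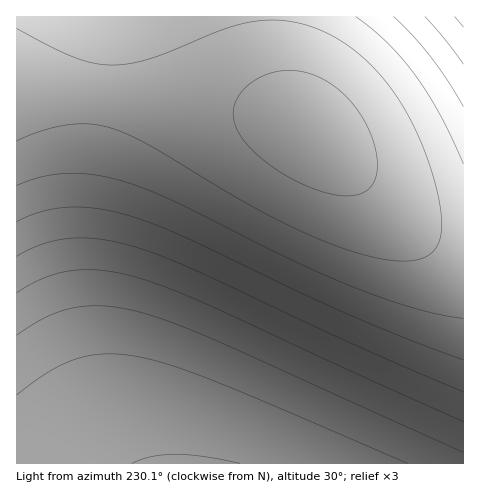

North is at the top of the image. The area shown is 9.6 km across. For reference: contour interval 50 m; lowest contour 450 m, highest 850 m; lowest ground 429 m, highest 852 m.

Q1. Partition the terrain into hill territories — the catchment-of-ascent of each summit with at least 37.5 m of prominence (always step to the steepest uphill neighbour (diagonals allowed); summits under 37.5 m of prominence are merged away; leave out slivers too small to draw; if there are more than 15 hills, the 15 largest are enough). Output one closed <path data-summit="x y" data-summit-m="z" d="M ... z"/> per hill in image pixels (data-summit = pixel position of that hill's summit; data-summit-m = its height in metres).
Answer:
<path data-summit="187 463" data-summit-m="852" d="M27 86l-11 1 1 377 447-1-1-216-9 0-16-5-26-15-24-21-72-71-10-8-13-6-44-9-84-8z"/><path data-summit="463 17" data-summit-m="715" d="M463 16l-191 1 0 21 4 35 8 26 12 19 20 17 90 87 20 14 28 11 10-1z"/><path data-summit="116 17" data-summit-m="544" d="M271 16l-254 0-1 69 233 27 28 4 24 8-13-18-8-19-7-37z"/>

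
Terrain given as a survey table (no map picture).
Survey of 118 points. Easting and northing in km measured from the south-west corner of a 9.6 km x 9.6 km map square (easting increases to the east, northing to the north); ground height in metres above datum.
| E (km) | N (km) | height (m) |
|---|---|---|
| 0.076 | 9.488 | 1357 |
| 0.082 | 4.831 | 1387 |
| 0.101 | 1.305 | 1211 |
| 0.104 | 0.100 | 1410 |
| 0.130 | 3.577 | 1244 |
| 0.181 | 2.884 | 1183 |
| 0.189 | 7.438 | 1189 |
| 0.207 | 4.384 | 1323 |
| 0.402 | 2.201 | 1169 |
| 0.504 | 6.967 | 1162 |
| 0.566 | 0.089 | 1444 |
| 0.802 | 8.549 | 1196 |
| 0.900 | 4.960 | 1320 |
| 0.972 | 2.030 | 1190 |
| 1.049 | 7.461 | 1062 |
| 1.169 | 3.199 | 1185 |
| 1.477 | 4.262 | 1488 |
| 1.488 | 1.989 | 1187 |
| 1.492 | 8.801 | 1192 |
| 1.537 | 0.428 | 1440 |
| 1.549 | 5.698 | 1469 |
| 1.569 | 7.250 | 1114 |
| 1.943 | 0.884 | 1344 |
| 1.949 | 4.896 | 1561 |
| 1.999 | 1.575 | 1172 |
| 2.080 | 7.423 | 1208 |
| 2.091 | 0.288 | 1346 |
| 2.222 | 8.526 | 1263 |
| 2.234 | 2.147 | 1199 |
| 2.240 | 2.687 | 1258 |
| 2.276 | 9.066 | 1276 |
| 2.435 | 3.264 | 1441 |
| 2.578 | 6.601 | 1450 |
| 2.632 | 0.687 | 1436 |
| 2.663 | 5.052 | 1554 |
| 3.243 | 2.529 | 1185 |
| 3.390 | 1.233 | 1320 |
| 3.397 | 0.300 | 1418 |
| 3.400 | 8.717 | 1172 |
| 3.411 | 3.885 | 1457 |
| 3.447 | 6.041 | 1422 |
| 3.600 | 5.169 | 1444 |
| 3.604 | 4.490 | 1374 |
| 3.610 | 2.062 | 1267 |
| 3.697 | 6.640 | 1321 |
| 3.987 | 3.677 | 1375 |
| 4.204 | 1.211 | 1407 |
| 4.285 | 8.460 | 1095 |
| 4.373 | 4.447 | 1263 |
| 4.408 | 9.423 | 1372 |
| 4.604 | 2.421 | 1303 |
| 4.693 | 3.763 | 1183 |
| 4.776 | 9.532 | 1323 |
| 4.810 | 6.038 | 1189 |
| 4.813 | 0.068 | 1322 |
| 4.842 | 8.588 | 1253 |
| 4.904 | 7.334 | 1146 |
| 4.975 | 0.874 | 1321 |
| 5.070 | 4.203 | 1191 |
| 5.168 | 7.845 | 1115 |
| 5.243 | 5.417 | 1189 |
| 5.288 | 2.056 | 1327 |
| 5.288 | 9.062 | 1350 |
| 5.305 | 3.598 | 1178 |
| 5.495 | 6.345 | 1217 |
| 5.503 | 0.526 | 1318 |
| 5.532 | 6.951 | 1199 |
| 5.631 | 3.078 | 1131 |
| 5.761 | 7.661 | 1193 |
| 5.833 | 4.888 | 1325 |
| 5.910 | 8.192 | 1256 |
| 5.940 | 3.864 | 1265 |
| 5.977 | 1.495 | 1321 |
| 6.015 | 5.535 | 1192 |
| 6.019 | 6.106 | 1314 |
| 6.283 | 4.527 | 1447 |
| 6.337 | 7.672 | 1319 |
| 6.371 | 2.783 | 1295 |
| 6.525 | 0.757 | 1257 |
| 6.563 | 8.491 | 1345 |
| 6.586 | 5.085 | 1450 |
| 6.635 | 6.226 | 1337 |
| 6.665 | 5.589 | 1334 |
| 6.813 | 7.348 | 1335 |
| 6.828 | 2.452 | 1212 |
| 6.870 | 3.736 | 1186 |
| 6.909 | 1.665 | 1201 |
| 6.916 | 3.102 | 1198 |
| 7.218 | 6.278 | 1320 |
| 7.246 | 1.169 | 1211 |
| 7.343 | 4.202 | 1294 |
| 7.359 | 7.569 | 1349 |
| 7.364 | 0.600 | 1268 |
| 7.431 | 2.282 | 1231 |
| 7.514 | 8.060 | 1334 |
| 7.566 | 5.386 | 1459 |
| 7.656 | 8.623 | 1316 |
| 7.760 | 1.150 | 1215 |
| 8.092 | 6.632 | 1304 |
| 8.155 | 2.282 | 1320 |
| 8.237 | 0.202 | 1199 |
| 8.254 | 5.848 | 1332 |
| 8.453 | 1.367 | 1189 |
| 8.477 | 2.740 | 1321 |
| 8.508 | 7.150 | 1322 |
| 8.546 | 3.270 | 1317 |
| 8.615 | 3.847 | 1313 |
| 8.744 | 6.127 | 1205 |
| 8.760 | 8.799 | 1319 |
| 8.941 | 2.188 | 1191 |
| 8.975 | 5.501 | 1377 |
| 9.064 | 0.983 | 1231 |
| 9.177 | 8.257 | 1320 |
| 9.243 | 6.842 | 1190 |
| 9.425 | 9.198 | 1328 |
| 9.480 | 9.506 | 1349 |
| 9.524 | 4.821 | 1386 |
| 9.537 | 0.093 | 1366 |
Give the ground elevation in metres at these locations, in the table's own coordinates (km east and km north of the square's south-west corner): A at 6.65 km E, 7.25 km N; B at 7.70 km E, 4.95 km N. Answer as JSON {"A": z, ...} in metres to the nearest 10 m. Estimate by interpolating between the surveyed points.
{"A": 1330, "B": 1450}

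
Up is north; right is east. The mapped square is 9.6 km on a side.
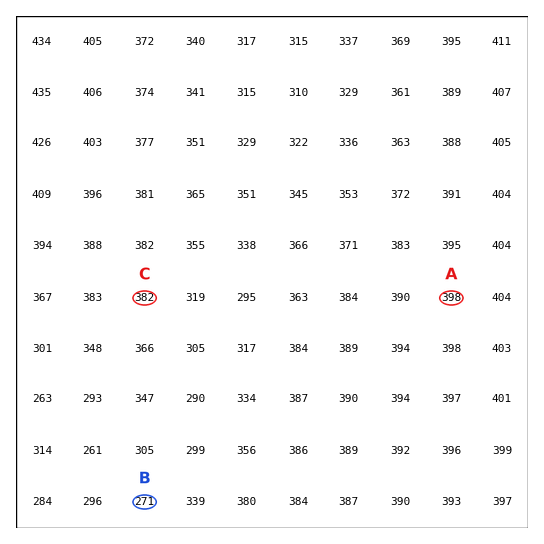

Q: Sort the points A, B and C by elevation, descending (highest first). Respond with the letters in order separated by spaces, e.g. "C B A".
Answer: A C B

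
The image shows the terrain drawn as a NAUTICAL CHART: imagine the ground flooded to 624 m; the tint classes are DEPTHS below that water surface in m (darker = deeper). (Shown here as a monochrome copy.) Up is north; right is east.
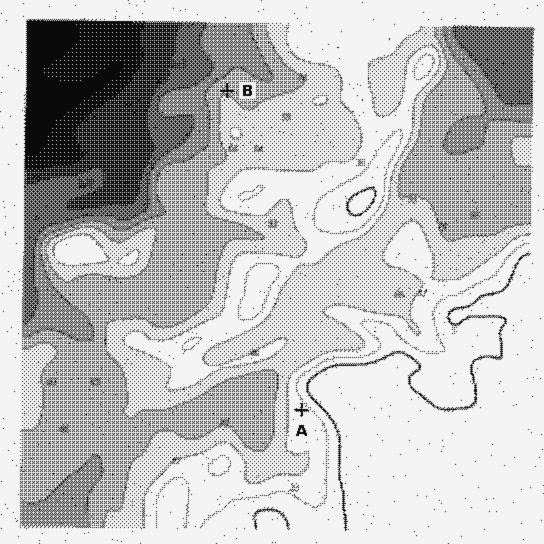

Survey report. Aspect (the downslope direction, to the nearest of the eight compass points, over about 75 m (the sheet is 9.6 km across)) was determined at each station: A SW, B N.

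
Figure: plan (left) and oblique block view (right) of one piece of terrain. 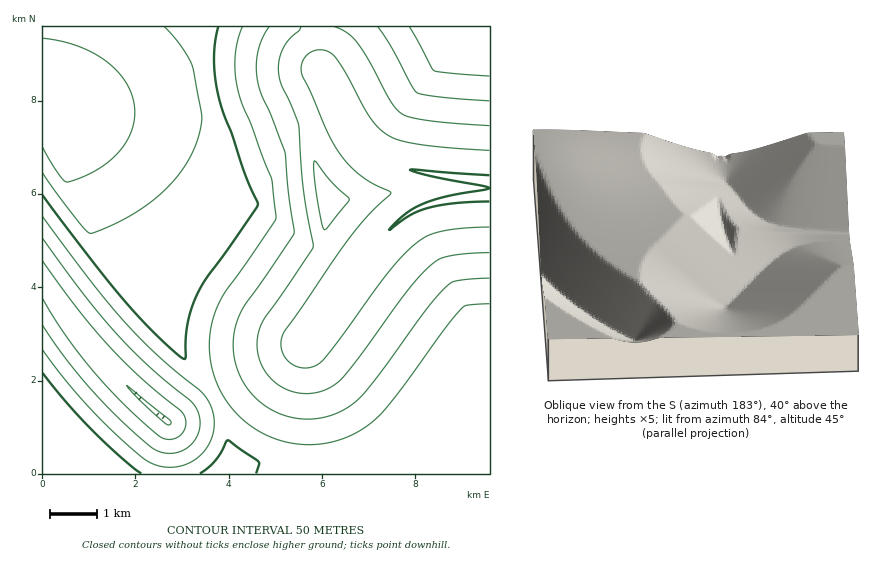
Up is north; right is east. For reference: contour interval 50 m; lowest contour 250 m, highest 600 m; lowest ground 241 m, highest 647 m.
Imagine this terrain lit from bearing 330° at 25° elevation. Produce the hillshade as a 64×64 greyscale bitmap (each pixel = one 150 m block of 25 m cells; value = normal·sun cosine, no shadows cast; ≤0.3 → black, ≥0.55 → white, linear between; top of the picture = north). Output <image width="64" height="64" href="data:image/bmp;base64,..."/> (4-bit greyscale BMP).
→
<image width="64" height="64" href="data:image/bmp;base64,Qk12CAAAAAAAAHYAAAAoAAAAQAAAAEAAAAABAAQAAAAAAAAIAAATCwAAEwsAABAAAAAAAAAAAAAAABEREQAiIiIAMzMzAERERABVVVUAZmZmAHd3dwCIiIgAmZmZAKqqqgC7u7sAzMzMAN3d3QDu7u4A////AHd3d3d3eKvM3v///Zd3d3eImaqpmId3d3d3d3d3d3d3d3d3d3eJqrze////yHd3iJmqq7uqmId3d3d3d3d3d3d3d3d3eJqqvN7////qd4iaq7u7zMy7qYd3d3d3d3d3d3d3d3eJqqqrzv////2Ymaqru7vMzMzLqHd3d3d3d3d3d3d3eJqqqqrO///+7amaqqu7u8zMzMzLl3d3d3d3d3d3d3eJmqqqqr3//u7cuZmqq7u7zMzMzMy5h3d3d3d3d3d3eJmZqqqqrO7d3Mupmaqqu7vMzMzMzMuXd3d3d3d3d3eJmZmqqqqpmru7uqmZmqq7u8zMzMzMzLl3d3d3d3d3eJmZmZqqqYVGiZqpmJmaqru7zMzMzMzMy4d3d3d3d3eImZmZmaqXVERWeImIiZmqq7vMzMzMzMzMqHd3d3d3d4mZmZmZmXVEREVneIiImZqru8zMzMzMzMy5h3d3d3d4mZmZmZmXVERERFZ3eIiJmqu7zMzMzMzMzMuXd3d3d3iJmZmZmHVERERERnd3eIiZqrvMzMzMzMzMzKh3d3d3iIiZmZmGVERERERWZnd3iImqu8zMzMzMzMzMuod3d3eIiImZmHVERERERGZmZnd3iJq7zMzMzMzMzMzLl3d3d4iIiImHVVRERERFZmZmZnd4mbvMzMzMzMzMzMy4d3d3iIiIiHVVVURERFVVVVVmZmeJq8zMzMzMzMzMzLqHd3eIiIiHVVVVVERFVVVVVVVVZmebzMzMzMzMzMzMy5d3d4iIiIZVVVVVRWZVVVVVVVVVVWm8zMzMzMzMzMzMuHd3iIiIZVVVVVVWdlREREREREQzNZzMzMzMzMzMzMzKh3eIiIZVVVVVVWd2REREREQzMzMjaszMzMzMzMzMzMuod3eIdmVVVVVWd3ZEREQzMzMzIiI3vMzMzMzMzMzMzLqYd4dmZlVVVWd3dkQzMzMzMyIiIiSLzMzMzMzMzMzMy7t3hmZmVVVWd3d3UzMzMzMiIiIiI1rMzMzMzMzMzMzMzHh2ZmZlVWd3d3djMzMzIiIiIiIiNrzMzMzMzMzMzMzMh2ZmZmZVZ3d3d2QzMzIiIiIiIiIki8zMzMzMzMzMzMyWZmZmZlZ3d3d3dTMiIiIiIiIiIiNZzMzMzMzMzMzMzJZmZmZmZ3d3d3d2QiIiIiIiIiIiIjaszMzMzMzMzMzMdmZmZmZ3d3d3d3dTIiIiIiIiIiIiI4vMzMzMzMzMzMxmZmZmZnd3d3d3d2QiIiIiIiIiIiIiSbzMzMzMzMzMzGZmZmZnZmZ3d3d3dkIiIiIiIiIiIiI1rMzMzMzMzMzMZmZmZWZmZmZnd3d3UyIiIiIiIjMyIiNrzMzMzMzMzMxmZmZmZmZmZmZnd3d1MiIiIiIjRTIiIje8zMzMzMzMzGZmZlZmZmZmZmZ3d3ZCIiIiIjRWQiIiJIvMzMzMzMzMZmZlZmZmZmZmZmZ3d2MiIiIzRGdTIiIiSLzMzMzMzMxmZmVmZmZmZmZmZmd3dTIiIzRFZ1MiIiIki8zMzMzMzGZmVmVVVmZmZmZmZnd2QiIzREV4YyIiIiJHvMzMzMzMZmZWVVVVVmZmZmZmZ3djMzRERXlzIiIiIiNpu8zMzMxmZVVVVVVVZmZmZmZmd3ZURERFeYVDMzIiIiRnmqu7u2ZlZVVVVVVWZmZmZmZ3d2VEREWJmHdmZUQzMjNFZ3iJZmVVVVVVVVVmZmZmZmZ3dkRERYmZmZmZmHdmZVVWZndmZlVVVVVVVVZmZmZmZnd3VERGiZiZmaqqqqqqmZiId2ZmVVVVVVVVVmZmZmZmZndkM0aJmImZmqqqqpmId2ZVdmVVVVVVVVVWZmZmZmZmZ2VDRomIiJmaqZh2ZVRDMzN2ZVVVVVVVVVZmZmZmZmZmZkNGiYiImZmHZUQzMzMzM3ZlVVVVVVVVZmZmZmZmZmZmU0aIeIiIh2VEMzMzMzMzd2VVVVVVVVZmZmZmZmZmZmZkRod3iIh2VEQzMzMzMzN3ZmZVVVVWZmZmZmZmZmZmZmVGh3d4h2VVRDMzMzMzM3dmZmZmZmZmZmZmZmZmZmZmZkV3d3d2ZlVEQzMzMzMzd2ZmZmZmZmZmZmZmZmZmZmZmVXd3d3dmZVRDMzMzMzN3d2ZmZmZmZmZmZmZmZ3dmZmZmd3d3d3dmVEMzMzMzM3d3d3dmZmZmZmZmZmZmd3d2ZmZmd3d3d3ZlQzMzMzMzeHd3d3d3d3ZmZ3ZmZmZnd3d3dmZnd3d3d2ZUMzMzMzOIiHd3d3d3d3d3dmVWZmZnd3d3d3d3d3d3d2QzMzMzM4iIiId3d3d3d3d2ZVVVZmZnd3d3d3iIh3d3dUMzMzMziIiIiIh3d3d3d3ZVVVVVZmZnd3d3d3iIh3d3UzMzMzOZmIiIiIh3d3d3dlVVVVVVVWZnd3d3d3iIh3dkMzMzM5mZmIiIiIh3d3d2VVVVVVVVVVVmd3d3d3iIiHZDMzMzmZmZiIiIiIh3d3ZURERERERERERnd3d3d3iIh2QzMzOZmZmYiIiIiIh3dlREREREQzMzI1Z3d3d3d3iIdURERZmZmZmIiIiIiId3VERERDMzMyIjRWd3d3d3d3iHZmZmmZmZmZiIiIiIiHdUREMzMzMiIiNEVmd3d3d3d3d3d3eZmZmZmIiIiIiIh1RDMzMzMiIkRURVZnd3d3d3d3d3d5mZmZmYiIiIiIiHZDMzMzMyIhRXVEVmZ3d3d3d3d3d3"/>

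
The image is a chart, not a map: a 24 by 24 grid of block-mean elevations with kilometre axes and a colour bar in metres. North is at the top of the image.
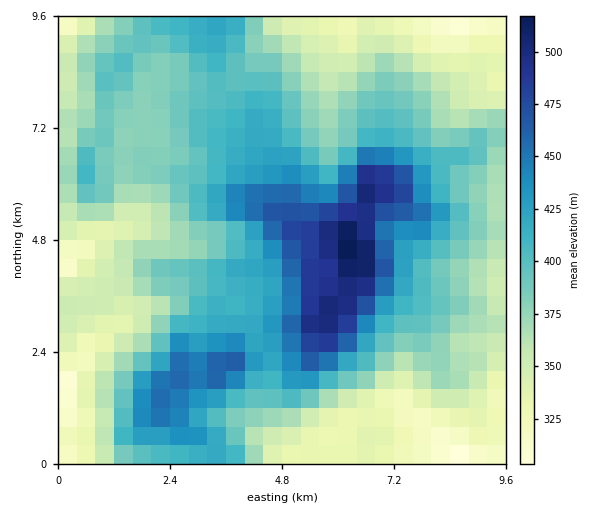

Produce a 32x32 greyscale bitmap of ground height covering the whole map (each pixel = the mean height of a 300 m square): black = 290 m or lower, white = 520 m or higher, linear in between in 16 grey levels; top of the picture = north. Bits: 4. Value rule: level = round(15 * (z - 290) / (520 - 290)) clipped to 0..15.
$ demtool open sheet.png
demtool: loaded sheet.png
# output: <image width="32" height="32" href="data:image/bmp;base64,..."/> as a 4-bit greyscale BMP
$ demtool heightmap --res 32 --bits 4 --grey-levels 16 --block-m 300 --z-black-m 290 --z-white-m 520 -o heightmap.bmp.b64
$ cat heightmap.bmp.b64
<image width="32" height="32" href="data:image/bmp;base64,Qk12AgAAAAAAAHYAAAAoAAAAIAAAACAAAAABAAQAAAAAAAACAAATCwAAEwsAABAAAAAAAAAAAAAAABEREQAiIiIAMzMzAERERABVVVUAZmZmAHd3dwCIiIgAmZmZAKqqqgC7u7sAzMzMAN3d3QDu7u4A////ACI0Z3eIiIZDMzMzMyIhESIjNXiImZmGQzMzMzMiIRIiIjV5qqqYZVRDMzMzIiIjMhI1eauph2ZmVUMzMyIjMzISRXm7qph3d3dlQzIiNEQyEkVoq7qrmHiZhmVDM1VUMhI0Z5q7q7mImqh3ZURWVUMyJFZ5q6vKmavLmHZVZlVUMyNFZ6qaqZms3LmHZmVVREMzNFeYiZiZve3ah3d2VVVERDNFeIiIma3u3Kh3d2VVRERERWeIiIms7u25iHdmVERERWZneIiJrN3uyph3ZUQjREVnd4iJma3d7tuYdmVEEjRFZmZ3iJm83f/rmHdlVCIjRVVVZniavN7/2pmHZlVDMzRFVmZ4m8ze/sqamHZlRFQzRVd4mqzM3e7Lu6l2ZUVmVEVniau8y7vO3MupdlVWdlVWd4mqq7qqvu3al2ZVV4ZmZnd4mZmqmK3tyodmZVd2ZmZneImZmXeLy7mId2VWdmZmZ3iImYhmeJmId3d1VXdmZmeIiIiHZmeId2ZndlVmZmZniIiIdlVnd3dlVWZVZ2Zmd3eIiHZVZ3d2ZURERGdmZmd3eId2VVZnZlVEM0VndmZnd3d3ZVRVZmVUQzNFZ3dmZ4h3ZmVERFZUQzMzRWZ3ZneIdmZUQzREQzIjMzRWZ3eIiIdVRDMzQzIiIiIiRWd4iImHVDMzIzMiIREi"/>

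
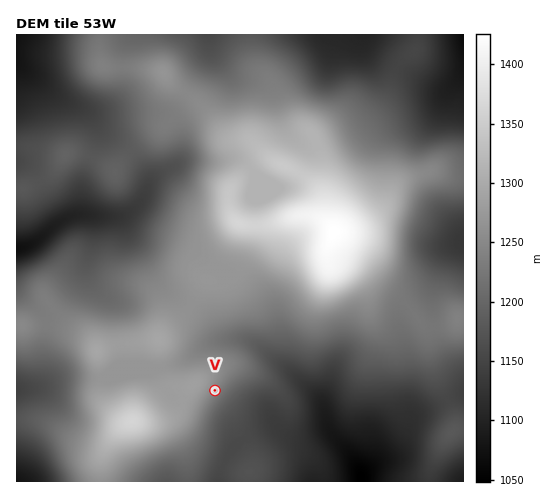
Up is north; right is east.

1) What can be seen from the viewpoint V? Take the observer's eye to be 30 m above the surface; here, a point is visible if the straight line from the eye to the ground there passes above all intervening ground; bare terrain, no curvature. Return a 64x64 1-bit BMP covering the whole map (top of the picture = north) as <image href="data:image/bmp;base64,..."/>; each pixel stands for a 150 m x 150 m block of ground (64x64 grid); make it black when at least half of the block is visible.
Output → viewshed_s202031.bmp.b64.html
<image width="64" height="64" href="data:image/bmp;base64,Qk0+AgAAAAAAAD4AAAAoAAAAQAAAAEAAAAABAAEAAAAAAAACAAATCwAAEwsAAAIAAAAAAAAA////AAAAAAAAAAD/+Hx/4AAAAP/+eH/wAAAA///4//AAAAD///n/+AAAAH/////4AAAAf/////wAAAB//////AAAHP//x//+AAA///+H//4AAH///4f//wAAff//D//+AABw//8P//4AAAB//x///AAAAD/+f//4AAAAP/z///gAAAAP8f//8AAAAAfD///wAAAAAAf///AAAAAAB///8AAAAAAP///3AAAAAB////8AAAAAf//7/wAAAD////H+AAAA////4c4AAAD////ghgAAAP///+AEAAAA////4AAAAAD////gAAAAAf///wAAAAABw//8AAAAAAAD//AAAAAAAAf/8AAAAAAAD//wAAAAAAAf//AAAAAAAB//8AAAAAAAH//wAAAAAAA///AAAAAAABwH4AAAAAAACAAAAAAAAAAAAAAAAAAAAAAAAAAAAAAAAAAAAAAAAAAAAAAAAAAAAAAAAAAAAAAAAAAAAAAAAAAAAAAAAAAAAAAAAAAAAAAAAAAAAAAAAAAAAAAAAAAAAAAAAAAAAAAAAAAAAAAAAAAAAAAAAAAAAAAAAAAAAAAAAAAAAAAAAAAAAAAAAAAAAAAAAAAAAAAAAAAAAAAAAAAAAAAAAAAACAAAAAAAAAgAAAAAAAAAAAAAAAAAAAAAAAAAAAAAAAAAAAAAAAAAAAAAAAAAAA=="/>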